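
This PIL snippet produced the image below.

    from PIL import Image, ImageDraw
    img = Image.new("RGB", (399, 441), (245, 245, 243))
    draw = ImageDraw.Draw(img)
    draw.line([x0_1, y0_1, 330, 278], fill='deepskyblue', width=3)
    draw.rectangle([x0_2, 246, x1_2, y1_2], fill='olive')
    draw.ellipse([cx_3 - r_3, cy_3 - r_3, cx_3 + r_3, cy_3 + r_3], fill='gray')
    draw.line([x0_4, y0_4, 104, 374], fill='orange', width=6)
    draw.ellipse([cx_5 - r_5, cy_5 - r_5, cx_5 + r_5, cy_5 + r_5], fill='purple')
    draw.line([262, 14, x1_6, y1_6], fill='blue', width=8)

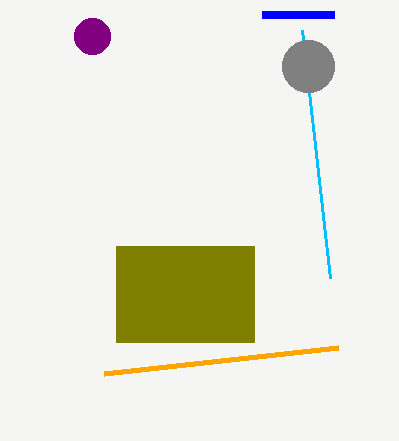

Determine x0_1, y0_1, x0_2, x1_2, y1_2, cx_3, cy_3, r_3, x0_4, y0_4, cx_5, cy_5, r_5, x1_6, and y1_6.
x0_1 = 302; y0_1 = 30; x0_2 = 116; x1_2 = 254; y1_2 = 342; cx_3 = 308; cy_3 = 66; r_3 = 26; x0_4 = 338; y0_4 = 348; cx_5 = 92; cy_5 = 36; r_5 = 18; x1_6 = 334; y1_6 = 14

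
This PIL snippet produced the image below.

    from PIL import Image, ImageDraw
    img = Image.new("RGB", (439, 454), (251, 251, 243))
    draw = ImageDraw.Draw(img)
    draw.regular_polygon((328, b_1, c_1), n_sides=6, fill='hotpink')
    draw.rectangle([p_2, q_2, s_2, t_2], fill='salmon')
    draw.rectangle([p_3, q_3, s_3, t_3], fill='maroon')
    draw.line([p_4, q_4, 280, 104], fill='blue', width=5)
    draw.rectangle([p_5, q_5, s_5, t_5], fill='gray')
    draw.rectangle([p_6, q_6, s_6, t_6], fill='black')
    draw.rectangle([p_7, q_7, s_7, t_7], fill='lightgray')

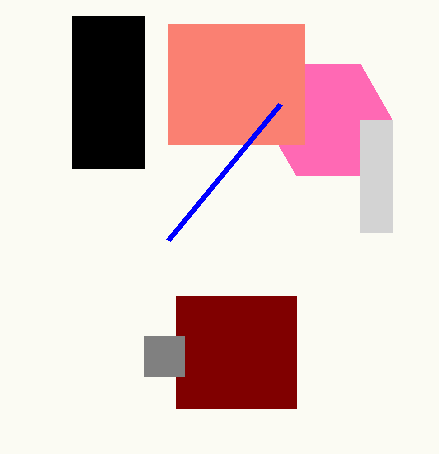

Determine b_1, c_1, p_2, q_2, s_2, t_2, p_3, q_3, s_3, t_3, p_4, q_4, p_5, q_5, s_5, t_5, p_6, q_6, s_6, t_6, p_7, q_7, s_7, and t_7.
b_1 = 120, c_1 = 64, p_2 = 168, q_2 = 24, s_2 = 304, t_2 = 144, p_3 = 176, q_3 = 296, s_3 = 296, t_3 = 408, p_4 = 168, q_4 = 240, p_5 = 144, q_5 = 336, s_5 = 184, t_5 = 376, p_6 = 72, q_6 = 16, s_6 = 144, t_6 = 168, p_7 = 360, q_7 = 120, s_7 = 392, t_7 = 232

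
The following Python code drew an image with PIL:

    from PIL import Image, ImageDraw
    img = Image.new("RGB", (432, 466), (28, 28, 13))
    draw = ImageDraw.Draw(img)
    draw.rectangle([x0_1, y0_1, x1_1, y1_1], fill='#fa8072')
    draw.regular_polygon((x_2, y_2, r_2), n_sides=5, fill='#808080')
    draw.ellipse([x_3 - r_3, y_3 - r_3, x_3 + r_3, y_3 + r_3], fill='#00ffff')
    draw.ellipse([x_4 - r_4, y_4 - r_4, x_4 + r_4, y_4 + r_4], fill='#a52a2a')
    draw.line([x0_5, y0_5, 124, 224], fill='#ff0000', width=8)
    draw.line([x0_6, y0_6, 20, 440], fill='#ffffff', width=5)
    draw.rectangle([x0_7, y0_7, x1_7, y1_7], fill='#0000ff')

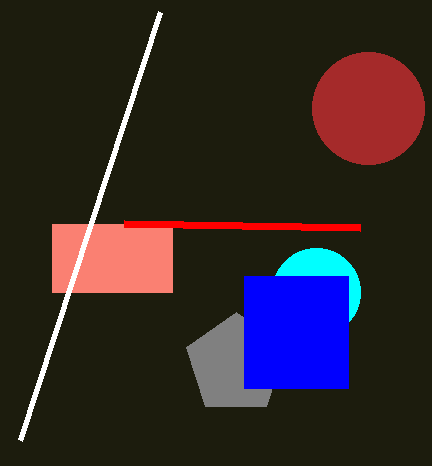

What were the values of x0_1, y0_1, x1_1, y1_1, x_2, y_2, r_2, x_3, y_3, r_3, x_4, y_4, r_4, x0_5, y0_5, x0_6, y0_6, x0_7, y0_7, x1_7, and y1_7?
x0_1 = 52
y0_1 = 224
x1_1 = 172
y1_1 = 292
x_2 = 236
y_2 = 364
r_2 = 52
x_3 = 316
y_3 = 292
r_3 = 44
x_4 = 368
y_4 = 108
r_4 = 56
x0_5 = 360
y0_5 = 228
x0_6 = 160
y0_6 = 12
x0_7 = 244
y0_7 = 276
x1_7 = 348
y1_7 = 388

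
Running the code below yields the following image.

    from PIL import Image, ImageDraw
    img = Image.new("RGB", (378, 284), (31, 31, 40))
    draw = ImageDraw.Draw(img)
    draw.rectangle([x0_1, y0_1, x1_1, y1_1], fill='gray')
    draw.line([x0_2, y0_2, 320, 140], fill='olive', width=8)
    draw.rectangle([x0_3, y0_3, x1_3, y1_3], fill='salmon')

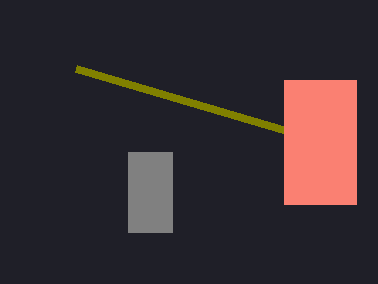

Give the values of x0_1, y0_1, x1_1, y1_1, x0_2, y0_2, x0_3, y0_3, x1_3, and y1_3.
x0_1 = 128, y0_1 = 152, x1_1 = 172, y1_1 = 232, x0_2 = 76, y0_2 = 68, x0_3 = 284, y0_3 = 80, x1_3 = 356, y1_3 = 204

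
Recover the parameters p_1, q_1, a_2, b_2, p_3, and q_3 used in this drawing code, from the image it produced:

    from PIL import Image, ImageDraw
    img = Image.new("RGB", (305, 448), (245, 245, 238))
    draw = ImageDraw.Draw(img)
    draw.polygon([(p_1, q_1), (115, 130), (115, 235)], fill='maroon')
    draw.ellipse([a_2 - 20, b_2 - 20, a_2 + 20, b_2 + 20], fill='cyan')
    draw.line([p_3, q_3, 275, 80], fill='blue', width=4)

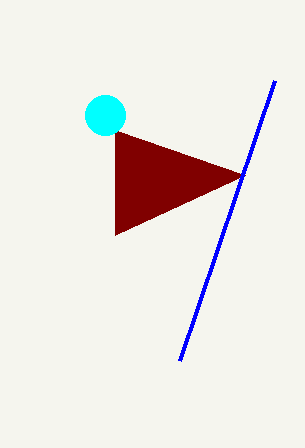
p_1 = 245; q_1 = 175; a_2 = 105; b_2 = 115; p_3 = 180; q_3 = 360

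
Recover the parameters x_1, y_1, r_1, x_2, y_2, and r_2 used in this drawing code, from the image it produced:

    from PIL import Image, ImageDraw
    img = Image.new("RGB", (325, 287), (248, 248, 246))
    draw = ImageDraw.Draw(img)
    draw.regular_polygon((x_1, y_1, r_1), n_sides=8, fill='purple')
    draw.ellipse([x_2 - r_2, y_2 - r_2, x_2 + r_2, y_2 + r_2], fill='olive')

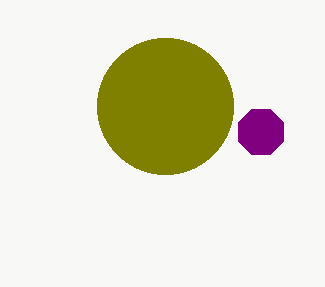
x_1 = 261
y_1 = 132
r_1 = 24
x_2 = 165
y_2 = 106
r_2 = 68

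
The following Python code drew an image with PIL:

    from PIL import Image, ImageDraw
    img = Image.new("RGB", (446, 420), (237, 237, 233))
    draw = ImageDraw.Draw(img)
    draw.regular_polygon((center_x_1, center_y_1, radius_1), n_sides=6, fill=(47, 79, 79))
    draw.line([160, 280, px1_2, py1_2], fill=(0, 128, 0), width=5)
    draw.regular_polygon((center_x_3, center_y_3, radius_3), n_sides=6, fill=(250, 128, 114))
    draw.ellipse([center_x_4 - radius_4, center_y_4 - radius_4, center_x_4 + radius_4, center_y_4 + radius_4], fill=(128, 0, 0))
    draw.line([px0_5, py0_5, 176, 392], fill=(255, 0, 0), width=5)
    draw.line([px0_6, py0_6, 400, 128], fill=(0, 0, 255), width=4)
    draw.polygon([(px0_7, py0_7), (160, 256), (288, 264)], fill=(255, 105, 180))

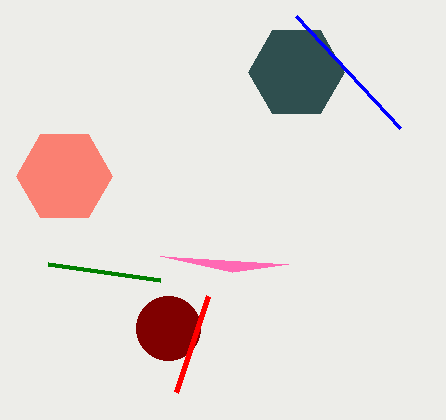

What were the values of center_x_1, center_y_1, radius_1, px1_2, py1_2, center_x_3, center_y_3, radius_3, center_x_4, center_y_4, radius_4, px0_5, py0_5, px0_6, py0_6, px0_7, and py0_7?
center_x_1 = 296, center_y_1 = 72, radius_1 = 48, px1_2 = 48, py1_2 = 264, center_x_3 = 64, center_y_3 = 176, radius_3 = 48, center_x_4 = 168, center_y_4 = 328, radius_4 = 32, px0_5 = 208, py0_5 = 296, px0_6 = 296, py0_6 = 16, px0_7 = 232, py0_7 = 272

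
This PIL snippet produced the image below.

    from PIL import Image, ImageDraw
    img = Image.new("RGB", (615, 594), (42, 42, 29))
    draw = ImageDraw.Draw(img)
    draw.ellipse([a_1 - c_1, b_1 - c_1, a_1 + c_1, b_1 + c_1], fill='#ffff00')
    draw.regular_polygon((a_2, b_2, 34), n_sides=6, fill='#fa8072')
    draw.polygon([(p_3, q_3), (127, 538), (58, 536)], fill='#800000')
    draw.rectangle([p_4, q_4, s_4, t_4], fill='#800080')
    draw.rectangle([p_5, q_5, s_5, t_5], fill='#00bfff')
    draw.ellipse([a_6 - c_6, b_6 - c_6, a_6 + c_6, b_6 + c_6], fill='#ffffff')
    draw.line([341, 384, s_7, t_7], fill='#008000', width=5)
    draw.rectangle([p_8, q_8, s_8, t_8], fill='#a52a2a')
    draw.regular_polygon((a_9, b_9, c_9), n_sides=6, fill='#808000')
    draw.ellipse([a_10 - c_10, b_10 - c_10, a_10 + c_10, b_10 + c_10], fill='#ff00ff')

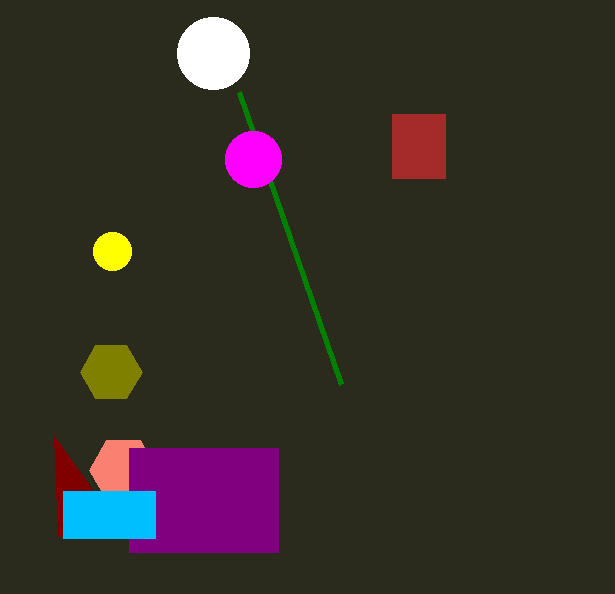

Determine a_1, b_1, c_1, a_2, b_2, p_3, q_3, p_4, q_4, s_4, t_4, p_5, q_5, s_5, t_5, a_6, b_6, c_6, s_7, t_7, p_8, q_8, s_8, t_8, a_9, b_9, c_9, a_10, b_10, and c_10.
a_1 = 112; b_1 = 251; c_1 = 19; a_2 = 123; b_2 = 470; p_3 = 54; q_3 = 436; p_4 = 129; q_4 = 448; s_4 = 278; t_4 = 552; p_5 = 63; q_5 = 491; s_5 = 155; t_5 = 538; a_6 = 213; b_6 = 53; c_6 = 36; s_7 = 239; t_7 = 92; p_8 = 392; q_8 = 114; s_8 = 445; t_8 = 178; a_9 = 111; b_9 = 372; c_9 = 31; a_10 = 253; b_10 = 159; c_10 = 28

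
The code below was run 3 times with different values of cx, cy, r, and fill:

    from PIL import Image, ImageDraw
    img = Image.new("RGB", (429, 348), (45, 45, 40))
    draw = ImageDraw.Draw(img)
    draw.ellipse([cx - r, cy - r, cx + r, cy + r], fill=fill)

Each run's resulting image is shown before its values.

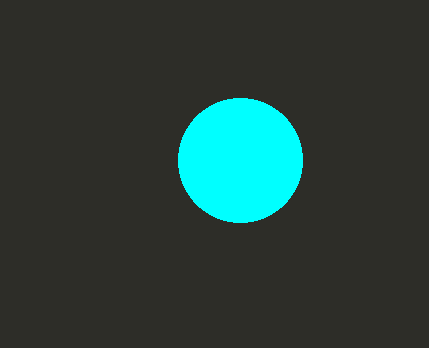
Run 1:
cx = 240; cy = 160; r = 62; fill = 'cyan'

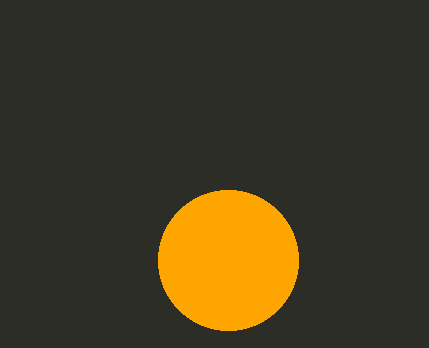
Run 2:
cx = 228, cy = 260, r = 70, fill = 'orange'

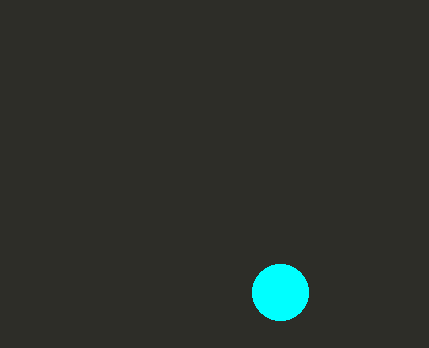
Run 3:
cx = 280, cy = 292, r = 28, fill = 'cyan'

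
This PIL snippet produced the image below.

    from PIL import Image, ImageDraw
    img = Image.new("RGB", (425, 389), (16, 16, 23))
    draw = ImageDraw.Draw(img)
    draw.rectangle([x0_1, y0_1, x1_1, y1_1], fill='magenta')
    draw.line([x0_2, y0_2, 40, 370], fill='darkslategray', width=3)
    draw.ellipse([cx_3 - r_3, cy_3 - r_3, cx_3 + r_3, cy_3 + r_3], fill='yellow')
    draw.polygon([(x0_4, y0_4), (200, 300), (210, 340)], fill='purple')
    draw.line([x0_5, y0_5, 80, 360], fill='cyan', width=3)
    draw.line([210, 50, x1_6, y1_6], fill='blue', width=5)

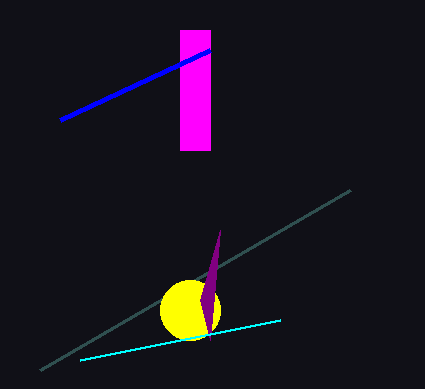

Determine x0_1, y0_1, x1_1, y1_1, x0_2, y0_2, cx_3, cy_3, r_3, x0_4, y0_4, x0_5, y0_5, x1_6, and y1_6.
x0_1 = 180
y0_1 = 30
x1_1 = 210
y1_1 = 150
x0_2 = 350
y0_2 = 190
cx_3 = 190
cy_3 = 310
r_3 = 30
x0_4 = 220
y0_4 = 230
x0_5 = 280
y0_5 = 320
x1_6 = 60
y1_6 = 120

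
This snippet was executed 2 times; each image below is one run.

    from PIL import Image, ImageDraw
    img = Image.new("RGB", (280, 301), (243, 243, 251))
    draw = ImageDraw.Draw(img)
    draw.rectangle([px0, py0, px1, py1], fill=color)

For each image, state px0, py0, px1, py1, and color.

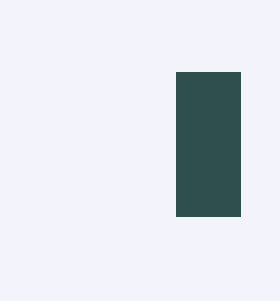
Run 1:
px0 = 176; py0 = 72; px1 = 240; py1 = 216; color = 'darkslategray'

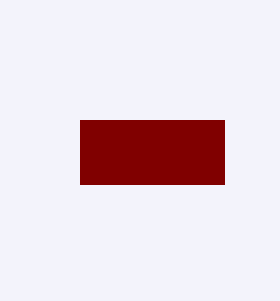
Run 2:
px0 = 80, py0 = 120, px1 = 224, py1 = 184, color = 'maroon'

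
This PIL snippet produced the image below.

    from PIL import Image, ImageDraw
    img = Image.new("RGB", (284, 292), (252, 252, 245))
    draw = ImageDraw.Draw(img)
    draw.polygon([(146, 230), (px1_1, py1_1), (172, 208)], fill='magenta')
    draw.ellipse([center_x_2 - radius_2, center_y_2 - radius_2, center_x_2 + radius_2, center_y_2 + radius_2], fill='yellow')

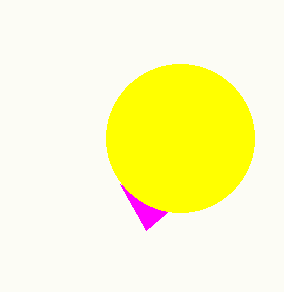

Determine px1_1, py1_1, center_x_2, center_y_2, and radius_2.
px1_1 = 120
py1_1 = 184
center_x_2 = 180
center_y_2 = 138
radius_2 = 74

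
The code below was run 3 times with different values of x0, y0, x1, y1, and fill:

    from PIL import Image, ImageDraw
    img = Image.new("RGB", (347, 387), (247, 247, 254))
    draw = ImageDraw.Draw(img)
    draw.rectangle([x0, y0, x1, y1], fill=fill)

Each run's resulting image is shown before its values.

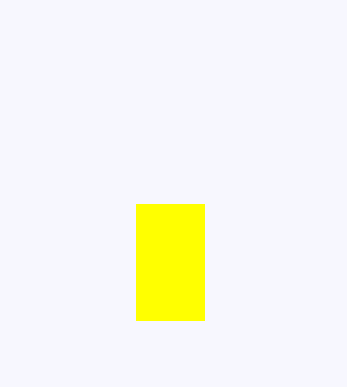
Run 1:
x0 = 136
y0 = 204
x1 = 204
y1 = 320
fill = 'yellow'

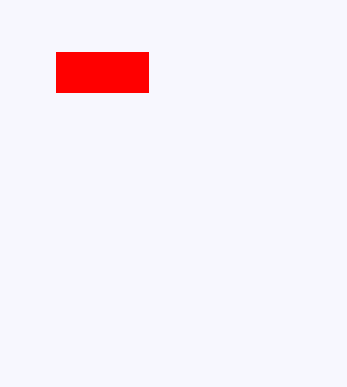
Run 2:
x0 = 56
y0 = 52
x1 = 148
y1 = 92
fill = 'red'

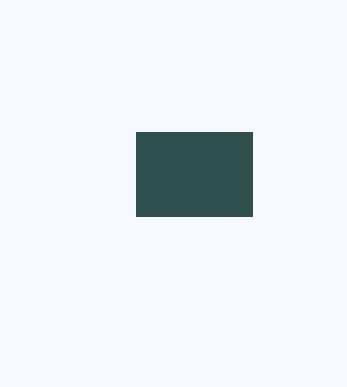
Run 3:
x0 = 136, y0 = 132, x1 = 252, y1 = 216, fill = 'darkslategray'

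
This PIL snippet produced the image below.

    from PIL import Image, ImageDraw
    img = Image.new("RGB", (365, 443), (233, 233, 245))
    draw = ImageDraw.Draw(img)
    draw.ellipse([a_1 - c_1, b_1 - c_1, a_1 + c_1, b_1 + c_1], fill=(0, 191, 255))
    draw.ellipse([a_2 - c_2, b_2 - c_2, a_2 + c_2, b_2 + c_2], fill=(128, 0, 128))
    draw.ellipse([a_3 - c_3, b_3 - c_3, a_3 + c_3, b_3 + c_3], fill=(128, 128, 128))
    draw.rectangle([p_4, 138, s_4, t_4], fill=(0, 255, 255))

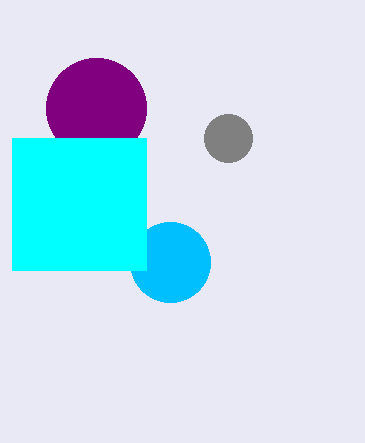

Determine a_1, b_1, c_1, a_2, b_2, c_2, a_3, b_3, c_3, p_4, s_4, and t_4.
a_1 = 170, b_1 = 262, c_1 = 40, a_2 = 96, b_2 = 108, c_2 = 50, a_3 = 228, b_3 = 138, c_3 = 24, p_4 = 12, s_4 = 146, t_4 = 270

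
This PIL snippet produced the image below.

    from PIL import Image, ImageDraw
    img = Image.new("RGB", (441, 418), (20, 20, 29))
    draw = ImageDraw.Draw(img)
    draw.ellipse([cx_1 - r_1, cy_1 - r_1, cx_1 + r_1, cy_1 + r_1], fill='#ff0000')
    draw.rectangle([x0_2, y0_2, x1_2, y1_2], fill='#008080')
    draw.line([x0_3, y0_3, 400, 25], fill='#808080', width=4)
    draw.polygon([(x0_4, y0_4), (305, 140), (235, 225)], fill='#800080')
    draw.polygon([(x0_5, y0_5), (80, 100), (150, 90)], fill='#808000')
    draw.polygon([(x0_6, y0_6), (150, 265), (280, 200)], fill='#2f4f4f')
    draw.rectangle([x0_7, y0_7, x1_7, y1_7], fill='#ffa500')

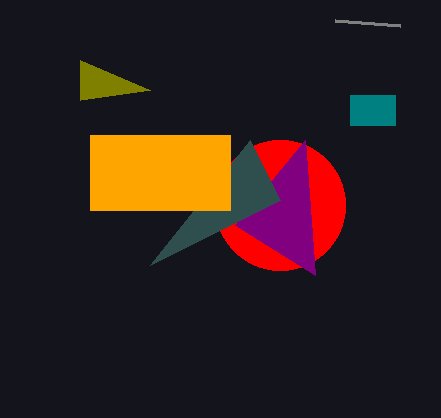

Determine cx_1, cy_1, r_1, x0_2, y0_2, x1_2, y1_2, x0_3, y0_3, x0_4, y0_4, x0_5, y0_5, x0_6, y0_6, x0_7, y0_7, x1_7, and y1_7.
cx_1 = 280, cy_1 = 205, r_1 = 65, x0_2 = 350, y0_2 = 95, x1_2 = 395, y1_2 = 125, x0_3 = 335, y0_3 = 20, x0_4 = 315, y0_4 = 275, x0_5 = 80, y0_5 = 60, x0_6 = 250, y0_6 = 140, x0_7 = 90, y0_7 = 135, x1_7 = 230, y1_7 = 210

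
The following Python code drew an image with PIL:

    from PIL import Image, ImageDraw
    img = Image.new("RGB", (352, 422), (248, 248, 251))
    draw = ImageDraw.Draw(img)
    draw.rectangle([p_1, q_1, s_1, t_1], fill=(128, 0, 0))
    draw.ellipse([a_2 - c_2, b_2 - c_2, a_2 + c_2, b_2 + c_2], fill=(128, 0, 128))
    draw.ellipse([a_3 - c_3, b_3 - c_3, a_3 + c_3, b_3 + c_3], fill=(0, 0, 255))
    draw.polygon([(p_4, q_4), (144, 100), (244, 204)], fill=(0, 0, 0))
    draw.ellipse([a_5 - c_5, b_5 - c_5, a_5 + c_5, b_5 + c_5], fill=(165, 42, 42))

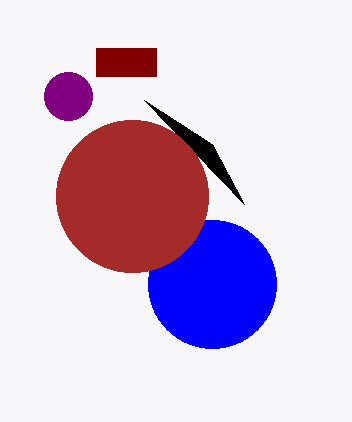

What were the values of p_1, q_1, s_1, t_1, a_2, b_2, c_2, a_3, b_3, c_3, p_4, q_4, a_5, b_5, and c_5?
p_1 = 96, q_1 = 48, s_1 = 156, t_1 = 76, a_2 = 68, b_2 = 96, c_2 = 24, a_3 = 212, b_3 = 284, c_3 = 64, p_4 = 212, q_4 = 144, a_5 = 132, b_5 = 196, c_5 = 76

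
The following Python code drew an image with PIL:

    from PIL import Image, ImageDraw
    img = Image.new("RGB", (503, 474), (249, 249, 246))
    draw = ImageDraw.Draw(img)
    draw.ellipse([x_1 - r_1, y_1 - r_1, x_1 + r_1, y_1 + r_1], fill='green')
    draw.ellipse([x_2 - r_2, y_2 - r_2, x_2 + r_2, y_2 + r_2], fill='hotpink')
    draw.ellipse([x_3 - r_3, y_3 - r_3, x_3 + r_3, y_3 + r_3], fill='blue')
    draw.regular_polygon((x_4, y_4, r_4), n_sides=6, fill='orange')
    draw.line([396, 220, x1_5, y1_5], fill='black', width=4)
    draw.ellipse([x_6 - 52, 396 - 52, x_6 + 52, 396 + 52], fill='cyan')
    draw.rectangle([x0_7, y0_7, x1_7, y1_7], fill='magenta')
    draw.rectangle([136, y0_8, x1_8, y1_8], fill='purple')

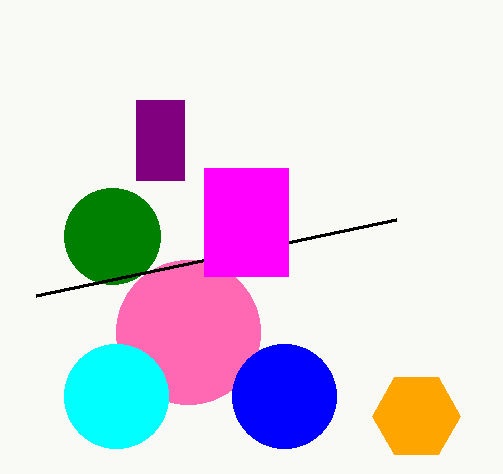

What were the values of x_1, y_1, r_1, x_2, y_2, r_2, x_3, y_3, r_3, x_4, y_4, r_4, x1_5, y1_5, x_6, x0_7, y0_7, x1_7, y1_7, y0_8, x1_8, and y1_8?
x_1 = 112
y_1 = 236
r_1 = 48
x_2 = 188
y_2 = 332
r_2 = 72
x_3 = 284
y_3 = 396
r_3 = 52
x_4 = 416
y_4 = 416
r_4 = 44
x1_5 = 36
y1_5 = 296
x_6 = 116
x0_7 = 204
y0_7 = 168
x1_7 = 288
y1_7 = 276
y0_8 = 100
x1_8 = 184
y1_8 = 180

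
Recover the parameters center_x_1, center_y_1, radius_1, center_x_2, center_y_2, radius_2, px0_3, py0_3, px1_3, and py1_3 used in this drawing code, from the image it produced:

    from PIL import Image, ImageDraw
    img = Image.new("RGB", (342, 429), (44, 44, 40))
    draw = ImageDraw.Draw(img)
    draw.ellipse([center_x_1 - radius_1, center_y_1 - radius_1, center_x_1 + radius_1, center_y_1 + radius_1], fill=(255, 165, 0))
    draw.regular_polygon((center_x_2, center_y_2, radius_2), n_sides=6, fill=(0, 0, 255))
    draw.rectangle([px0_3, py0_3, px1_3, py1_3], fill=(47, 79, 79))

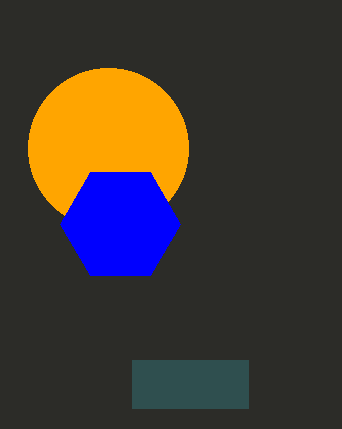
center_x_1 = 108
center_y_1 = 148
radius_1 = 80
center_x_2 = 120
center_y_2 = 224
radius_2 = 60
px0_3 = 132
py0_3 = 360
px1_3 = 248
py1_3 = 408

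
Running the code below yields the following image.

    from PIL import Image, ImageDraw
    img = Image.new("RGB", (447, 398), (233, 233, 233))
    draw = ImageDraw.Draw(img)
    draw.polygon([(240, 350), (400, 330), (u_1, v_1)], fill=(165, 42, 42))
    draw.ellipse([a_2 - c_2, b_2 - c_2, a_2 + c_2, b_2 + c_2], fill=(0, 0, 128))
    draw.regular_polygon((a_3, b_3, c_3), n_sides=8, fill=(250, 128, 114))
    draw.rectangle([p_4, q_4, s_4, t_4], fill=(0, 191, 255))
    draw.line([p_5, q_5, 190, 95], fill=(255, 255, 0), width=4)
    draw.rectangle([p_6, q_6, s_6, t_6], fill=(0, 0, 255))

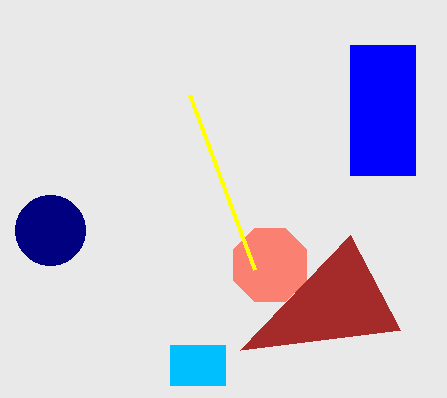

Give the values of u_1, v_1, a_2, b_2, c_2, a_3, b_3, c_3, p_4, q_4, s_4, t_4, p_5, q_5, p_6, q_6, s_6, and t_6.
u_1 = 350, v_1 = 235, a_2 = 50, b_2 = 230, c_2 = 35, a_3 = 270, b_3 = 265, c_3 = 40, p_4 = 170, q_4 = 345, s_4 = 225, t_4 = 385, p_5 = 255, q_5 = 270, p_6 = 350, q_6 = 45, s_6 = 415, t_6 = 175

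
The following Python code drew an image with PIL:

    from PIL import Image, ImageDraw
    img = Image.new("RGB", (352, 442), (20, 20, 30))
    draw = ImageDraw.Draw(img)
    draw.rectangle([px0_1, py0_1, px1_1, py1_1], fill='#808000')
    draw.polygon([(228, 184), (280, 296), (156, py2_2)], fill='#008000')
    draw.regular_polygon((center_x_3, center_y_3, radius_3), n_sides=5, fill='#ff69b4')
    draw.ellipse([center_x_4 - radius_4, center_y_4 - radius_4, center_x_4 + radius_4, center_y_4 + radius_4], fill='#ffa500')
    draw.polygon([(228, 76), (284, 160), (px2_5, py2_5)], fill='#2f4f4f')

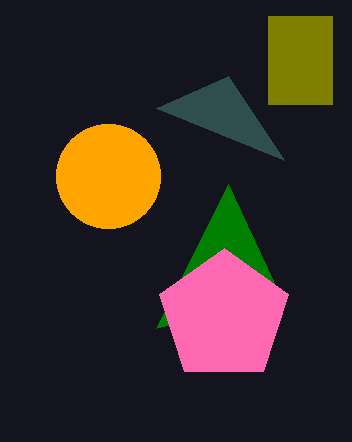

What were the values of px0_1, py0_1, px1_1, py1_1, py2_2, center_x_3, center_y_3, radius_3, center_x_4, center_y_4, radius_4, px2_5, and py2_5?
px0_1 = 268; py0_1 = 16; px1_1 = 332; py1_1 = 104; py2_2 = 328; center_x_3 = 224; center_y_3 = 316; radius_3 = 68; center_x_4 = 108; center_y_4 = 176; radius_4 = 52; px2_5 = 156; py2_5 = 108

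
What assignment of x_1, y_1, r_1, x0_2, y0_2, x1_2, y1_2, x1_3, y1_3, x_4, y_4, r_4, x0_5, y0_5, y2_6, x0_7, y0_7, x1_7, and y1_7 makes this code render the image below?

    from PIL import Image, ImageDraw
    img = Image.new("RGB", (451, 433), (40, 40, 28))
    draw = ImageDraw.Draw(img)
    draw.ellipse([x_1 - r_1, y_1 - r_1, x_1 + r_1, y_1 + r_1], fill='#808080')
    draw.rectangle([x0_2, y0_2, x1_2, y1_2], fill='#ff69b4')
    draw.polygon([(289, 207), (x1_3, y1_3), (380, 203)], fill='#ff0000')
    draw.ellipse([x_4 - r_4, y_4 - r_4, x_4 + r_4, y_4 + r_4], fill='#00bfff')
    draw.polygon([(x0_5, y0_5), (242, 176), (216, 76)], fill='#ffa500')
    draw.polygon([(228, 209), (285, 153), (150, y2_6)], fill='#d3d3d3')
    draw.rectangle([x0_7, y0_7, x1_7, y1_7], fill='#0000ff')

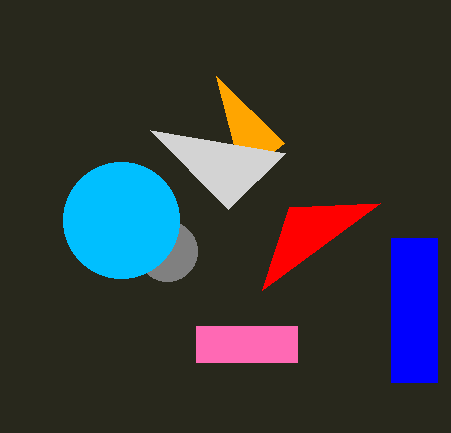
x_1 = 167, y_1 = 251, r_1 = 30, x0_2 = 196, y0_2 = 326, x1_2 = 297, y1_2 = 362, x1_3 = 262, y1_3 = 290, x_4 = 121, y_4 = 220, r_4 = 58, x0_5 = 284, y0_5 = 143, y2_6 = 130, x0_7 = 391, y0_7 = 238, x1_7 = 437, y1_7 = 382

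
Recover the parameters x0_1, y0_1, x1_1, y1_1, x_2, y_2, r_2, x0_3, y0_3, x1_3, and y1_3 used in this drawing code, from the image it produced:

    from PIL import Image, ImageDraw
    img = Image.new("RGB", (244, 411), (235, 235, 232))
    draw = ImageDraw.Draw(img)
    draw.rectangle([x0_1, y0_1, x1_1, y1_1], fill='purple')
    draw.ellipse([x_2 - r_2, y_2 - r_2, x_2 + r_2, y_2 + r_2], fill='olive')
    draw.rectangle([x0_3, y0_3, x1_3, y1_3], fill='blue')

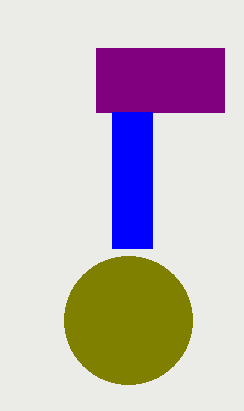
x0_1 = 96; y0_1 = 48; x1_1 = 224; y1_1 = 112; x_2 = 128; y_2 = 320; r_2 = 64; x0_3 = 112; y0_3 = 112; x1_3 = 152; y1_3 = 248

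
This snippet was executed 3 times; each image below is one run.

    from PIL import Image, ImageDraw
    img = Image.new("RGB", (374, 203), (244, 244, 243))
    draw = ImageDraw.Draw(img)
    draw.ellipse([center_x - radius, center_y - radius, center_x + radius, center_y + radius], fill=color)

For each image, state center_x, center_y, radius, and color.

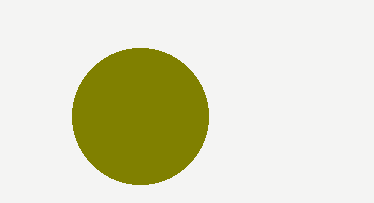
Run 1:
center_x = 140
center_y = 116
radius = 68
color = 'olive'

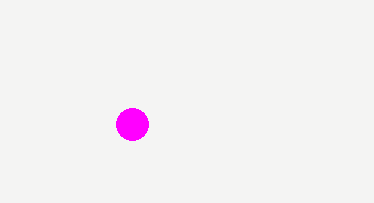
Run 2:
center_x = 132
center_y = 124
radius = 16
color = 'magenta'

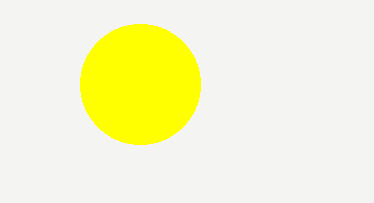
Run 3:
center_x = 140; center_y = 84; radius = 60; color = 'yellow'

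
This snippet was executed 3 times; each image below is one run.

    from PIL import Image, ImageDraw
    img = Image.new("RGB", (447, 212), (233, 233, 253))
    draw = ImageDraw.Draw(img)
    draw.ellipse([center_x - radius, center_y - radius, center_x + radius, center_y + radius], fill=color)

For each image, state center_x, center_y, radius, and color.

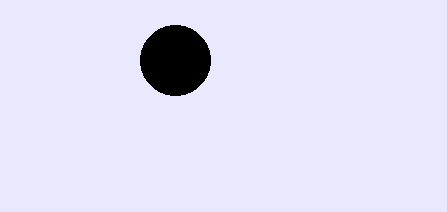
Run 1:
center_x = 175; center_y = 60; radius = 35; color = 'black'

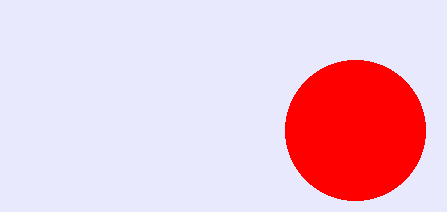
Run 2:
center_x = 355, center_y = 130, radius = 70, color = 'red'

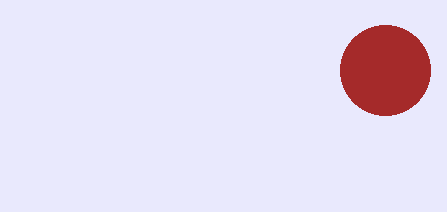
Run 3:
center_x = 385; center_y = 70; radius = 45; color = 'brown'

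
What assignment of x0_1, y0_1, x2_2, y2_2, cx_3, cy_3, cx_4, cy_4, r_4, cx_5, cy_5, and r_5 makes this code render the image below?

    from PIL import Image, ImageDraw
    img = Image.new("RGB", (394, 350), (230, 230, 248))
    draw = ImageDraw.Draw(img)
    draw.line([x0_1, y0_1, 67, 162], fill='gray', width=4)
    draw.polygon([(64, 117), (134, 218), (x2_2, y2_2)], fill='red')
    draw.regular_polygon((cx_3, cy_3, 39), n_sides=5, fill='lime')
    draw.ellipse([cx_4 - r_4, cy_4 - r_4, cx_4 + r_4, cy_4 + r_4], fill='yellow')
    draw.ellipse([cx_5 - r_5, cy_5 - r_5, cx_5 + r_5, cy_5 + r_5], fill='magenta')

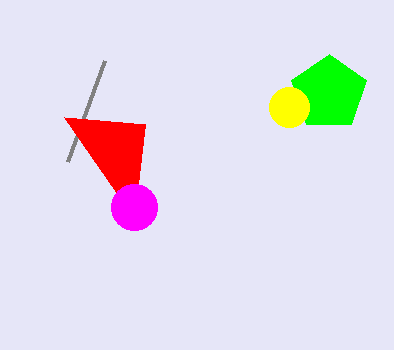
x0_1 = 104, y0_1 = 61, x2_2 = 145, y2_2 = 124, cx_3 = 329, cy_3 = 93, cx_4 = 289, cy_4 = 107, r_4 = 20, cx_5 = 134, cy_5 = 207, r_5 = 23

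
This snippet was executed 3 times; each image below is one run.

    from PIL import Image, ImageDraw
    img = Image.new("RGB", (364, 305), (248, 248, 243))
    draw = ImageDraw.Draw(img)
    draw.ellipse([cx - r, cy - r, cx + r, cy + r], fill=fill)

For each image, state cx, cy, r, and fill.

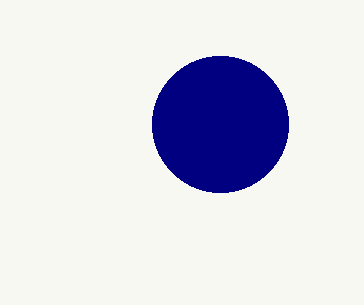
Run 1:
cx = 220; cy = 124; r = 68; fill = 'navy'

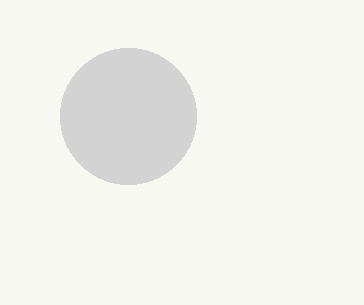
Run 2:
cx = 128, cy = 116, r = 68, fill = 'lightgray'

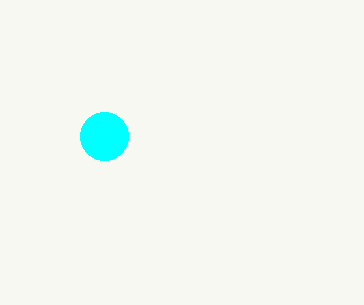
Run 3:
cx = 104
cy = 136
r = 24
fill = 'cyan'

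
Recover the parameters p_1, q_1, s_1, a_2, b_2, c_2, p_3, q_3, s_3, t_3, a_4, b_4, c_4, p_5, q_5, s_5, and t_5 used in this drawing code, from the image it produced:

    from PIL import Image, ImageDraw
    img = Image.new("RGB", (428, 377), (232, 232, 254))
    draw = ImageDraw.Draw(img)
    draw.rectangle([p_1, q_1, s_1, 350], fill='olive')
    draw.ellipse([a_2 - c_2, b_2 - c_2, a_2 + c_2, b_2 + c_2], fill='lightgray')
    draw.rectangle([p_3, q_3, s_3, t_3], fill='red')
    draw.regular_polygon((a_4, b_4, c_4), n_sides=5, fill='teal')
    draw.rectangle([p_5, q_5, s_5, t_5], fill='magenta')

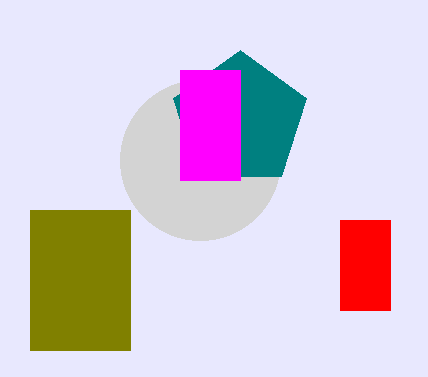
p_1 = 30
q_1 = 210
s_1 = 130
a_2 = 200
b_2 = 160
c_2 = 80
p_3 = 340
q_3 = 220
s_3 = 390
t_3 = 310
a_4 = 240
b_4 = 120
c_4 = 70
p_5 = 180
q_5 = 70
s_5 = 240
t_5 = 180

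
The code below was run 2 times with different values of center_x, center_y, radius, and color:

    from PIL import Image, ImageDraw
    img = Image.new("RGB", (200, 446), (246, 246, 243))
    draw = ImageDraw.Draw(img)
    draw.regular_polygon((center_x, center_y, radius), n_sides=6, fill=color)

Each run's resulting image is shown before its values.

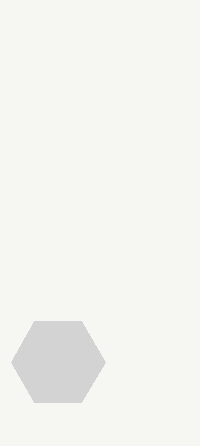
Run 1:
center_x = 58, center_y = 362, radius = 47, color = 'lightgray'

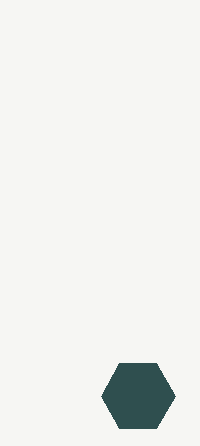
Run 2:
center_x = 138
center_y = 396
radius = 37
color = 'darkslategray'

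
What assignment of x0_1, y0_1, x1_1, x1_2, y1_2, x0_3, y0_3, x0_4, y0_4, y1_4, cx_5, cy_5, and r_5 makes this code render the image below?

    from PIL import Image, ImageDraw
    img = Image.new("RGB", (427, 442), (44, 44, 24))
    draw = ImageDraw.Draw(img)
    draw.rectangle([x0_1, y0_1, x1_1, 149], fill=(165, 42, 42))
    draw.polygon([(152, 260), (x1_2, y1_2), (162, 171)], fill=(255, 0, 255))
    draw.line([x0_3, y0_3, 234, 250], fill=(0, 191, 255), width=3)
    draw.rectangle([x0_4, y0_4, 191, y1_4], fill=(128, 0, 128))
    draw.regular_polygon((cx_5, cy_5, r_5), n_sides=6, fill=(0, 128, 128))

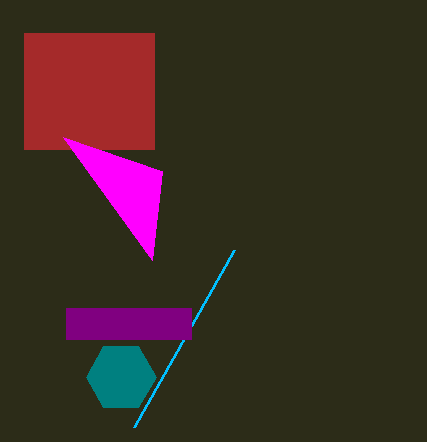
x0_1 = 24
y0_1 = 33
x1_1 = 154
x1_2 = 63
y1_2 = 137
x0_3 = 134
y0_3 = 427
x0_4 = 66
y0_4 = 308
y1_4 = 339
cx_5 = 121
cy_5 = 377
r_5 = 35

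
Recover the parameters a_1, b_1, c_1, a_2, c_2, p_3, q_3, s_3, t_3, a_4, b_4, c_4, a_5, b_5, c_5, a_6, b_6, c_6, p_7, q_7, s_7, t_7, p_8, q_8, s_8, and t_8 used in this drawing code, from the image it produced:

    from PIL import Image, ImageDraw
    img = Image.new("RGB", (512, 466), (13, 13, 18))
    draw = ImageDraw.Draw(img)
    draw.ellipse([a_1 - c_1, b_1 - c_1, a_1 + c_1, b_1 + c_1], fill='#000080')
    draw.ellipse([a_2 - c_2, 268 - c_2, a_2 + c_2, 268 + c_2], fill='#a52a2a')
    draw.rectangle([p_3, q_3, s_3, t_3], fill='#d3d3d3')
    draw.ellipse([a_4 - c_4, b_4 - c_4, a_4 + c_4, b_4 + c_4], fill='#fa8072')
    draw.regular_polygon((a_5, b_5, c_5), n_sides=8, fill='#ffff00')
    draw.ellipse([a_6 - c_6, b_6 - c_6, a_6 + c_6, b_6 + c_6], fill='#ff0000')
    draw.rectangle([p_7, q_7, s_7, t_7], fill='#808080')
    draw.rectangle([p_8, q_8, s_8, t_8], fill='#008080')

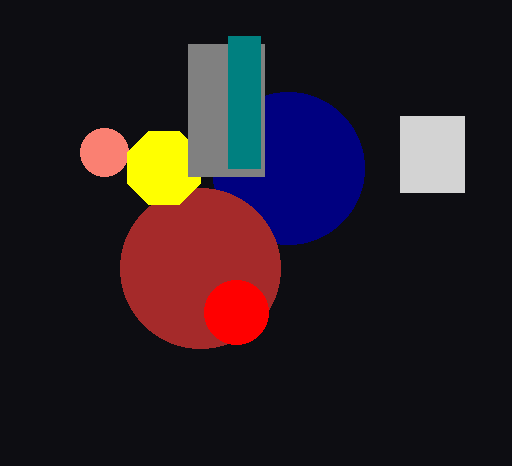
a_1 = 288; b_1 = 168; c_1 = 76; a_2 = 200; c_2 = 80; p_3 = 400; q_3 = 116; s_3 = 464; t_3 = 192; a_4 = 104; b_4 = 152; c_4 = 24; a_5 = 164; b_5 = 168; c_5 = 40; a_6 = 236; b_6 = 312; c_6 = 32; p_7 = 188; q_7 = 44; s_7 = 264; t_7 = 176; p_8 = 228; q_8 = 36; s_8 = 260; t_8 = 168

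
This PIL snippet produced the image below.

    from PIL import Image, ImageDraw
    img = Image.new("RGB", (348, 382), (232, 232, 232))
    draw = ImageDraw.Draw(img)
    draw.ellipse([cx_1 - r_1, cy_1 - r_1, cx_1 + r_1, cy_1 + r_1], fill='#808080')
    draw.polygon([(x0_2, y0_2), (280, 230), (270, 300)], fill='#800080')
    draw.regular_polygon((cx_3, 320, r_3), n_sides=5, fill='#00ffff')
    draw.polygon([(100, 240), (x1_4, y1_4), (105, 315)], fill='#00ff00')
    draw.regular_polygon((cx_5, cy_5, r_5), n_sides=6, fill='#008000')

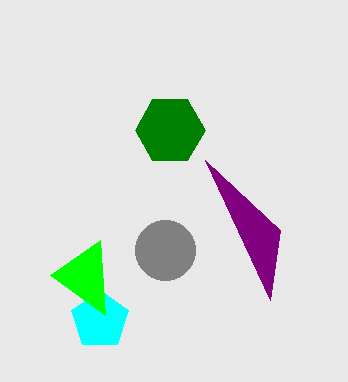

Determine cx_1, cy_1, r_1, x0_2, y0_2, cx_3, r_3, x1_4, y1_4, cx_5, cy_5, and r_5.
cx_1 = 165
cy_1 = 250
r_1 = 30
x0_2 = 205
y0_2 = 160
cx_3 = 100
r_3 = 30
x1_4 = 50
y1_4 = 275
cx_5 = 170
cy_5 = 130
r_5 = 35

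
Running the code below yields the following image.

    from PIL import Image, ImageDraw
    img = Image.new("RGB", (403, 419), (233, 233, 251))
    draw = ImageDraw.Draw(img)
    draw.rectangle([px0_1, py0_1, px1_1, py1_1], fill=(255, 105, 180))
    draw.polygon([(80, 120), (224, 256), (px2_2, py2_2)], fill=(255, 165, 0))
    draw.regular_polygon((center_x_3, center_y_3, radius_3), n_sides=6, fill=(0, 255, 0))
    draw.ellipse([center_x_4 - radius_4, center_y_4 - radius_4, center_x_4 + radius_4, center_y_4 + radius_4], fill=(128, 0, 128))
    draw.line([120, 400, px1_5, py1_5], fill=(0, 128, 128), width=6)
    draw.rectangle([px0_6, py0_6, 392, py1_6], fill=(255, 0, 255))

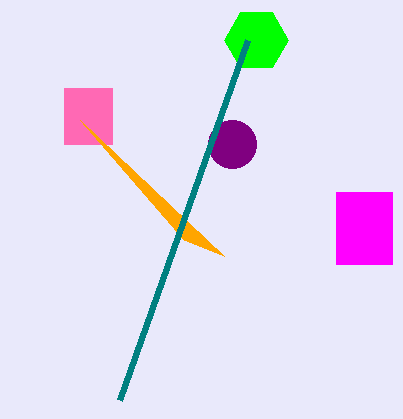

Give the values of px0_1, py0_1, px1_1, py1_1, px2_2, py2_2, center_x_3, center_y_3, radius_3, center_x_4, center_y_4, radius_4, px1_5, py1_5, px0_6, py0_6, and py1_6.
px0_1 = 64; py0_1 = 88; px1_1 = 112; py1_1 = 144; px2_2 = 184; py2_2 = 240; center_x_3 = 256; center_y_3 = 40; radius_3 = 32; center_x_4 = 232; center_y_4 = 144; radius_4 = 24; px1_5 = 248; py1_5 = 40; px0_6 = 336; py0_6 = 192; py1_6 = 264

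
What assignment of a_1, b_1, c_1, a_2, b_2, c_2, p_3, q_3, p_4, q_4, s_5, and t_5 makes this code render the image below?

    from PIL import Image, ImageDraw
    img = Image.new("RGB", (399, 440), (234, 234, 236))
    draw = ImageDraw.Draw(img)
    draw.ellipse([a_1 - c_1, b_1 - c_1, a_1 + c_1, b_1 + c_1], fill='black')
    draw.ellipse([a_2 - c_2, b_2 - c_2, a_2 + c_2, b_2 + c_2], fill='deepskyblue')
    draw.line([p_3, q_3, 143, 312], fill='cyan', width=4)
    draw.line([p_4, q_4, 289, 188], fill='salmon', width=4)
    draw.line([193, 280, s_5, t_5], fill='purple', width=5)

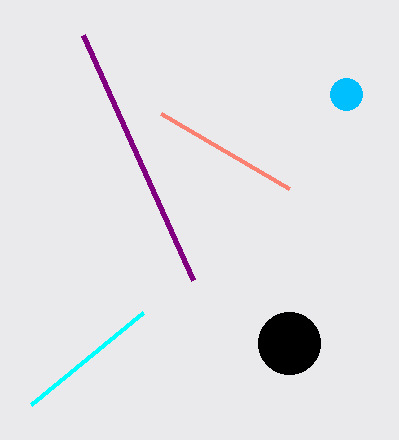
a_1 = 289, b_1 = 343, c_1 = 31, a_2 = 346, b_2 = 94, c_2 = 16, p_3 = 31, q_3 = 404, p_4 = 161, q_4 = 113, s_5 = 83, t_5 = 35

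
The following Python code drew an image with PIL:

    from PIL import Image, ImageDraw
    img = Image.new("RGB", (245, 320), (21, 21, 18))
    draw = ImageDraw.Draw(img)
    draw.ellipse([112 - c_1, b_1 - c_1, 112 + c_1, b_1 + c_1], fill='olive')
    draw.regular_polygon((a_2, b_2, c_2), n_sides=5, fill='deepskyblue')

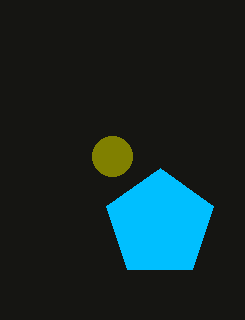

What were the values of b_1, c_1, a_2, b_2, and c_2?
b_1 = 156; c_1 = 20; a_2 = 160; b_2 = 224; c_2 = 56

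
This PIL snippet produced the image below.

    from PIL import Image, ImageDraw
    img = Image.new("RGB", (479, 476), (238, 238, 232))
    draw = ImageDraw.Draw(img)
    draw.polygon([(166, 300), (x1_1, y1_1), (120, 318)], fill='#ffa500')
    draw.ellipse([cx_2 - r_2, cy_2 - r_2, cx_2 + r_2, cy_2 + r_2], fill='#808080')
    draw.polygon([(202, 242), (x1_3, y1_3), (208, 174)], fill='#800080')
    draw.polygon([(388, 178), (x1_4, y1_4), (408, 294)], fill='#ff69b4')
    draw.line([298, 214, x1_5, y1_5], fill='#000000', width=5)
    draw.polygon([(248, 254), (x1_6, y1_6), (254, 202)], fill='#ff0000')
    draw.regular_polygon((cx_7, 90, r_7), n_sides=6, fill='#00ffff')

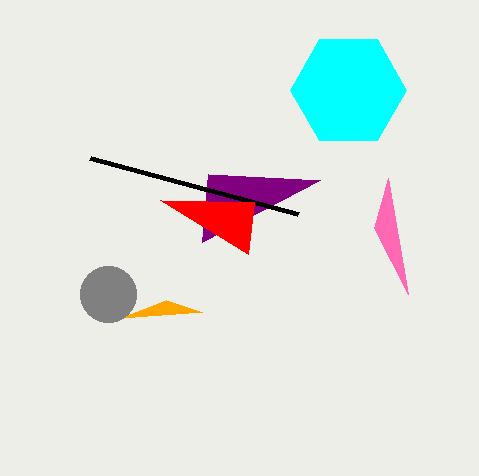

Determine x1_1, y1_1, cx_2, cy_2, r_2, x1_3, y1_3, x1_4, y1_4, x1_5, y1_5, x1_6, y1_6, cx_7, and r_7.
x1_1 = 202
y1_1 = 312
cx_2 = 108
cy_2 = 294
r_2 = 28
x1_3 = 320
y1_3 = 180
x1_4 = 374
y1_4 = 228
x1_5 = 90
y1_5 = 158
x1_6 = 160
y1_6 = 200
cx_7 = 348
r_7 = 58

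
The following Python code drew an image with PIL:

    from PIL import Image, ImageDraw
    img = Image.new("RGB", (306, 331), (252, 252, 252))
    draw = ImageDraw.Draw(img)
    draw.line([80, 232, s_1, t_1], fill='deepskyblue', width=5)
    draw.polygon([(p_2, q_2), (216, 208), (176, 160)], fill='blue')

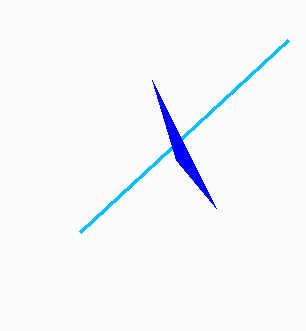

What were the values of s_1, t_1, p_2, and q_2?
s_1 = 288, t_1 = 40, p_2 = 152, q_2 = 80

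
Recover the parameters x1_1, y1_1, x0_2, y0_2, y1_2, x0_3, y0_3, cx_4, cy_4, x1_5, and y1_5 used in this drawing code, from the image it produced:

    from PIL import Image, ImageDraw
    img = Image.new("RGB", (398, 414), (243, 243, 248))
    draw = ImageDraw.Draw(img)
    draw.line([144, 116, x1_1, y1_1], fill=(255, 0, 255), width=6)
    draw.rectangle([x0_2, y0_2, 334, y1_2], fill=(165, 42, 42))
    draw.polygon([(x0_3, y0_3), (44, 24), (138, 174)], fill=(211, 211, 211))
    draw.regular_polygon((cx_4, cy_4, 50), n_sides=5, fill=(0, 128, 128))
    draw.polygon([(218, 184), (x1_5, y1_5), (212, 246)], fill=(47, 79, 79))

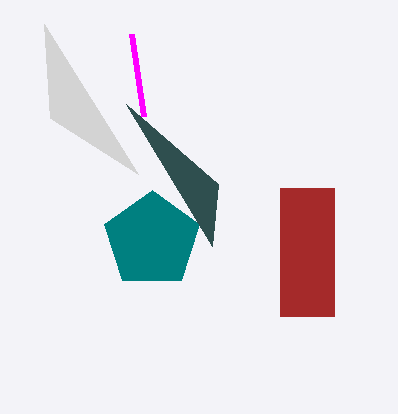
x1_1 = 132, y1_1 = 34, x0_2 = 280, y0_2 = 188, y1_2 = 316, x0_3 = 50, y0_3 = 118, cx_4 = 152, cy_4 = 240, x1_5 = 126, y1_5 = 104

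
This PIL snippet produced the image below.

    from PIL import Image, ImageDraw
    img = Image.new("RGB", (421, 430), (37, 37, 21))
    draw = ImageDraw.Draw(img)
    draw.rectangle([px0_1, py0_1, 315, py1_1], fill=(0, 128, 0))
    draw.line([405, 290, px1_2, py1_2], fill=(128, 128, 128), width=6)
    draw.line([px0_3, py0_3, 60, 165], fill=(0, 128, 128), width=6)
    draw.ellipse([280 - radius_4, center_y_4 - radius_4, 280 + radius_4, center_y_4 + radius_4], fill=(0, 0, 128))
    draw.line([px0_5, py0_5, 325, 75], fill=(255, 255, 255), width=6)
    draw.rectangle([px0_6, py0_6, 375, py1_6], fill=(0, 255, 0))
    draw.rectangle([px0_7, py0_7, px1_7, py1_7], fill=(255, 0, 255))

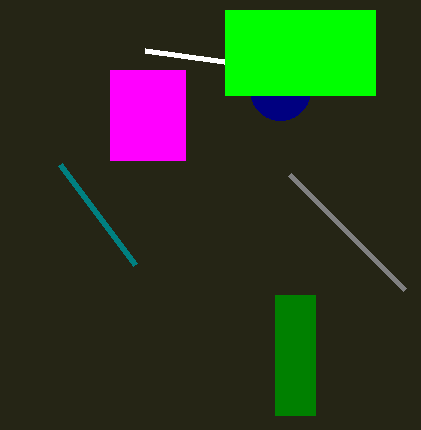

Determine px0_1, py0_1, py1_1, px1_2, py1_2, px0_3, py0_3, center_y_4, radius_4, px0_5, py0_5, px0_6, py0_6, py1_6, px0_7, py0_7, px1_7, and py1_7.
px0_1 = 275, py0_1 = 295, py1_1 = 415, px1_2 = 290, py1_2 = 175, px0_3 = 135, py0_3 = 265, center_y_4 = 90, radius_4 = 30, px0_5 = 145, py0_5 = 50, px0_6 = 225, py0_6 = 10, py1_6 = 95, px0_7 = 110, py0_7 = 70, px1_7 = 185, py1_7 = 160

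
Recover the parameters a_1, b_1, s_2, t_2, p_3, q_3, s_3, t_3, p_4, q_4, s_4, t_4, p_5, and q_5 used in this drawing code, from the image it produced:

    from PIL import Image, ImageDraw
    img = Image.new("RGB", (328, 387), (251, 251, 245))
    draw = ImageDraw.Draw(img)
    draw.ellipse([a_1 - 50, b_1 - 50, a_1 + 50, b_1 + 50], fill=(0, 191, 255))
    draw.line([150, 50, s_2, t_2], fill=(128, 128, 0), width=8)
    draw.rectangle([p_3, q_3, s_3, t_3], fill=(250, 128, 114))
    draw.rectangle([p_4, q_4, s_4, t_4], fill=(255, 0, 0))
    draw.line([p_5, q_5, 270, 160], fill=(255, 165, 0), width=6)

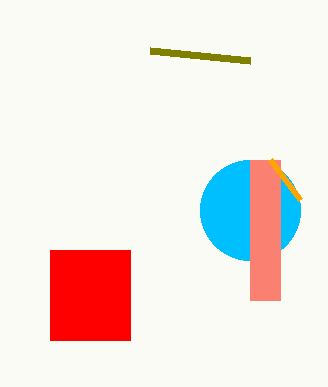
a_1 = 250; b_1 = 210; s_2 = 250; t_2 = 60; p_3 = 250; q_3 = 160; s_3 = 280; t_3 = 300; p_4 = 50; q_4 = 250; s_4 = 130; t_4 = 340; p_5 = 300; q_5 = 200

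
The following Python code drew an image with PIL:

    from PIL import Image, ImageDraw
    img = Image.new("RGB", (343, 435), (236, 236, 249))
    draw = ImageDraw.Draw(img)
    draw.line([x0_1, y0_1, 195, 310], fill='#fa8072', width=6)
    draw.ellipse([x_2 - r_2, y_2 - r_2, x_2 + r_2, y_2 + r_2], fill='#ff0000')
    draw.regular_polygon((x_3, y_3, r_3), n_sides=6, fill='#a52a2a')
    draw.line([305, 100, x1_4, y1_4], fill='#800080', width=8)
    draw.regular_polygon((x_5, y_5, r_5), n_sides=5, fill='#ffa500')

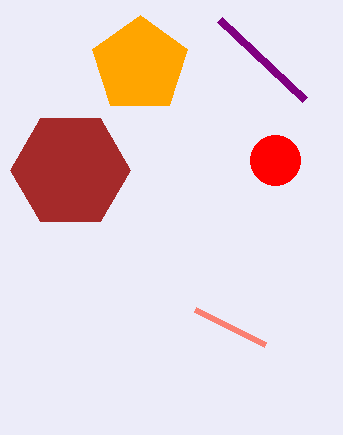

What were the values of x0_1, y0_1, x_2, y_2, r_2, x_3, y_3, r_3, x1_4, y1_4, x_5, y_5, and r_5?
x0_1 = 265; y0_1 = 345; x_2 = 275; y_2 = 160; r_2 = 25; x_3 = 70; y_3 = 170; r_3 = 60; x1_4 = 220; y1_4 = 20; x_5 = 140; y_5 = 65; r_5 = 50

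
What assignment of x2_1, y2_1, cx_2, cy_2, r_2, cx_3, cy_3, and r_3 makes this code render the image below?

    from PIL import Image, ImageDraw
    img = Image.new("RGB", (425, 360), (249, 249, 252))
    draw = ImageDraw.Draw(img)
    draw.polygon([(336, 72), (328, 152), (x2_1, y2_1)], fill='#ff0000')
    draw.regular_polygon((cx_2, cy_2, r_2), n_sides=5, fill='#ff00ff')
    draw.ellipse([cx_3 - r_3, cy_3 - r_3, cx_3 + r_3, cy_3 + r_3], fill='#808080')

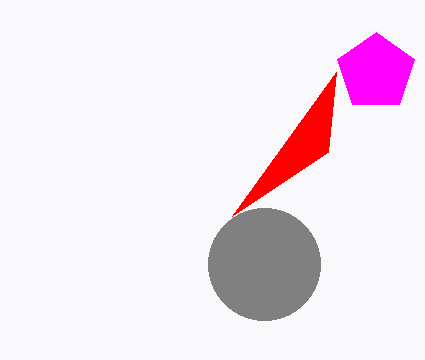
x2_1 = 232
y2_1 = 216
cx_2 = 376
cy_2 = 72
r_2 = 40
cx_3 = 264
cy_3 = 264
r_3 = 56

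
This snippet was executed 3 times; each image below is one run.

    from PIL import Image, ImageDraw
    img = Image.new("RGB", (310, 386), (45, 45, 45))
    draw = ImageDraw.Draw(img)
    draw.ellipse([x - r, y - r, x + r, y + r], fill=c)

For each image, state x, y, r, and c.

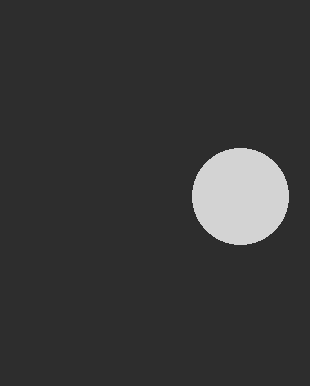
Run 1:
x = 240; y = 196; r = 48; c = 'lightgray'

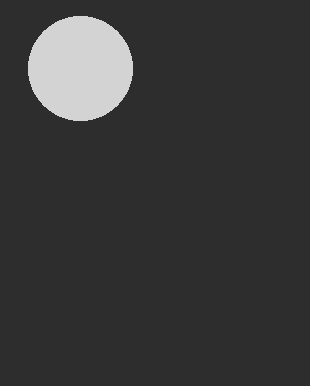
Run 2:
x = 80
y = 68
r = 52
c = 'lightgray'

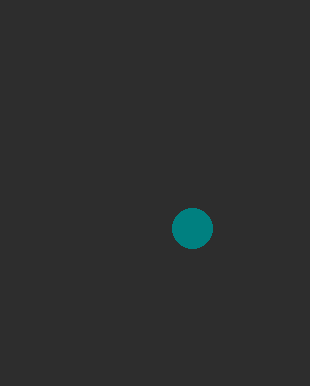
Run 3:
x = 192, y = 228, r = 20, c = 'teal'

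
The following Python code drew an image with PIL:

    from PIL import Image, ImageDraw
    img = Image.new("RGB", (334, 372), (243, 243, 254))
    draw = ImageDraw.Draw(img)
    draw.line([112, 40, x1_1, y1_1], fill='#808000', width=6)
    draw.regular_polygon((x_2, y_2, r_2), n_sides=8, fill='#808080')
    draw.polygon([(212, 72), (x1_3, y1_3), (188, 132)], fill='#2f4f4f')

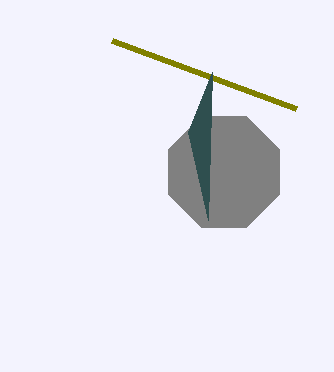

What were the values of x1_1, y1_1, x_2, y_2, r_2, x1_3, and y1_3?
x1_1 = 296
y1_1 = 108
x_2 = 224
y_2 = 172
r_2 = 60
x1_3 = 208
y1_3 = 220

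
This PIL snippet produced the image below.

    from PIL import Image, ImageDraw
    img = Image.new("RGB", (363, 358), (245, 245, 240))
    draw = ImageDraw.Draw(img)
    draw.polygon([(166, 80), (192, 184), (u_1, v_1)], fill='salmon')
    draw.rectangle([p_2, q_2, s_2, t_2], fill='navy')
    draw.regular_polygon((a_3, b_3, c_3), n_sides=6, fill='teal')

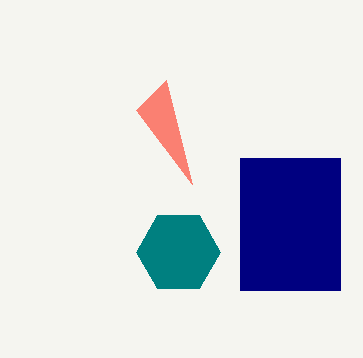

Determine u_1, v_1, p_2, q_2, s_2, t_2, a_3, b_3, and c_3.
u_1 = 136; v_1 = 110; p_2 = 240; q_2 = 158; s_2 = 340; t_2 = 290; a_3 = 178; b_3 = 252; c_3 = 42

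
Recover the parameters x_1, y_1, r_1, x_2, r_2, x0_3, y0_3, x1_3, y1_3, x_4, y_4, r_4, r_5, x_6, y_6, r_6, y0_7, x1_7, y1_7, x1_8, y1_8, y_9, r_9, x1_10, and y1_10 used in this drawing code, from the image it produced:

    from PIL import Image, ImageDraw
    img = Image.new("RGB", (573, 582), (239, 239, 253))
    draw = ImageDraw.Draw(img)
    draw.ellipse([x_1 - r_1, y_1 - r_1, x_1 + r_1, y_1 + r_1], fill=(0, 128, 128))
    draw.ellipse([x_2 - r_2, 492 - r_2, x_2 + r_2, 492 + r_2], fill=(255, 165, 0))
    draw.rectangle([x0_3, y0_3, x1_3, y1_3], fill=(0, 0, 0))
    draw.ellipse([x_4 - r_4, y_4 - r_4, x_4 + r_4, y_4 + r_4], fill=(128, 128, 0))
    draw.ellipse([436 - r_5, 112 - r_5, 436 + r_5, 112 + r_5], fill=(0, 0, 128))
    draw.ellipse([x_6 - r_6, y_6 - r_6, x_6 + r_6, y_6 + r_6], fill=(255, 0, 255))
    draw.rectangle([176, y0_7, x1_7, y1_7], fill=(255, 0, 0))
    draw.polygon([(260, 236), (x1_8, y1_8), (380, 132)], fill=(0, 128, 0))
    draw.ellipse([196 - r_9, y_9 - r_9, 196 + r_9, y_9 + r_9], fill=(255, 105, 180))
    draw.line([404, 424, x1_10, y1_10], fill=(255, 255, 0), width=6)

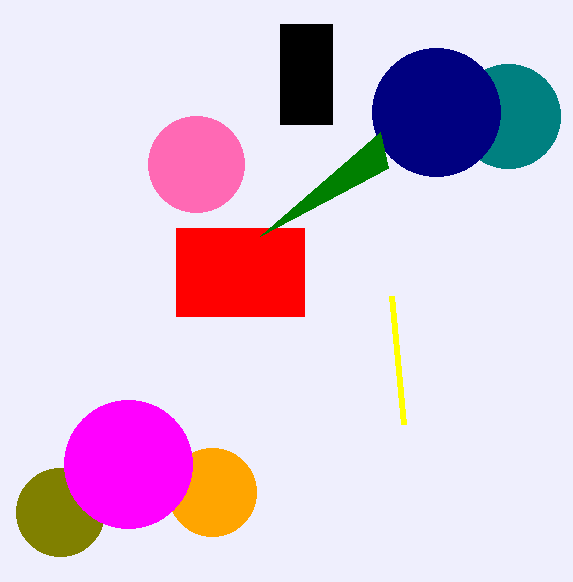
x_1 = 508, y_1 = 116, r_1 = 52, x_2 = 212, r_2 = 44, x0_3 = 280, y0_3 = 24, x1_3 = 332, y1_3 = 124, x_4 = 60, y_4 = 512, r_4 = 44, r_5 = 64, x_6 = 128, y_6 = 464, r_6 = 64, y0_7 = 228, x1_7 = 304, y1_7 = 316, x1_8 = 388, y1_8 = 168, y_9 = 164, r_9 = 48, x1_10 = 392, y1_10 = 296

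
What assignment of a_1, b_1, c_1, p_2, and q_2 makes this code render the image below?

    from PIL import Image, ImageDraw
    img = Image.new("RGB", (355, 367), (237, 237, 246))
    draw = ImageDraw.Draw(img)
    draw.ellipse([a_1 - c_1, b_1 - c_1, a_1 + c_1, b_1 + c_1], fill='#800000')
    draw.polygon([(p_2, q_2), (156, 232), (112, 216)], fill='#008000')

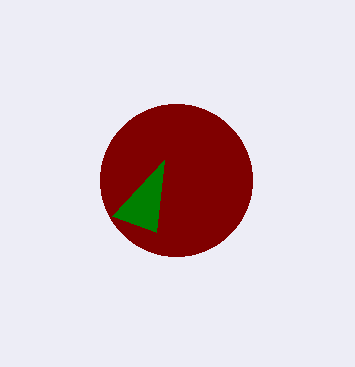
a_1 = 176
b_1 = 180
c_1 = 76
p_2 = 164
q_2 = 160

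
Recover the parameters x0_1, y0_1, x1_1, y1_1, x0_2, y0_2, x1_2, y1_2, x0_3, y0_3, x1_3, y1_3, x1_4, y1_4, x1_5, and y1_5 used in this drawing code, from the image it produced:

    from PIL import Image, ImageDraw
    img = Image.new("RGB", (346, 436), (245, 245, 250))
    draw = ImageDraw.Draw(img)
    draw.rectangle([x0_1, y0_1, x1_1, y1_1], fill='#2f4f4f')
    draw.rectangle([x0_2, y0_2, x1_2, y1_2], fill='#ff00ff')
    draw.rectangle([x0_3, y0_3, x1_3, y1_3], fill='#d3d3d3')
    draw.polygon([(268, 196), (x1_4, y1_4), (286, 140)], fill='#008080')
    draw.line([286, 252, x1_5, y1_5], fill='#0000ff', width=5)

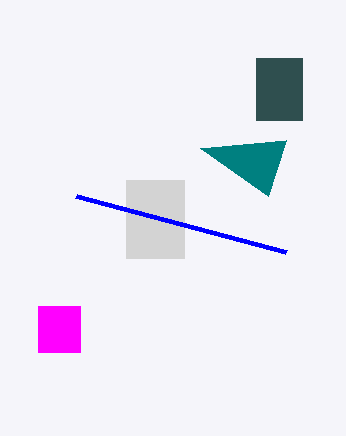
x0_1 = 256
y0_1 = 58
x1_1 = 302
y1_1 = 120
x0_2 = 38
y0_2 = 306
x1_2 = 80
y1_2 = 352
x0_3 = 126
y0_3 = 180
x1_3 = 184
y1_3 = 258
x1_4 = 200
y1_4 = 148
x1_5 = 76
y1_5 = 196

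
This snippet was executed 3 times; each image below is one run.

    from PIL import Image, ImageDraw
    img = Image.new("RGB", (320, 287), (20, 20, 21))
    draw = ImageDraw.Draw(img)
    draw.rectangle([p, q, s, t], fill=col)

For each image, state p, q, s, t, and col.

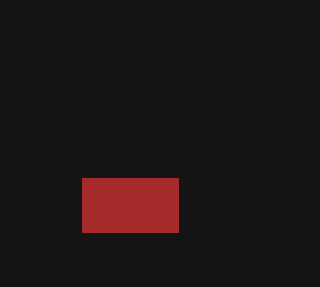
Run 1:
p = 82
q = 178
s = 178
t = 232
col = 'brown'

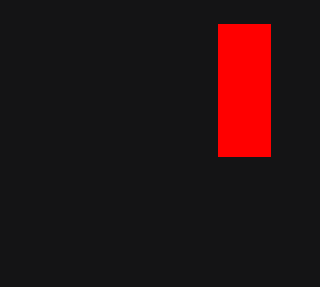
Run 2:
p = 218
q = 24
s = 270
t = 156
col = 'red'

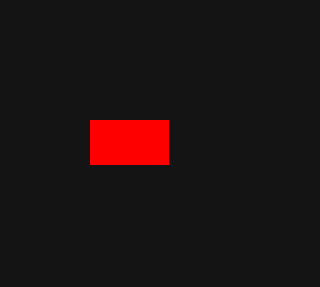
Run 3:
p = 90, q = 120, s = 168, t = 164, col = 'red'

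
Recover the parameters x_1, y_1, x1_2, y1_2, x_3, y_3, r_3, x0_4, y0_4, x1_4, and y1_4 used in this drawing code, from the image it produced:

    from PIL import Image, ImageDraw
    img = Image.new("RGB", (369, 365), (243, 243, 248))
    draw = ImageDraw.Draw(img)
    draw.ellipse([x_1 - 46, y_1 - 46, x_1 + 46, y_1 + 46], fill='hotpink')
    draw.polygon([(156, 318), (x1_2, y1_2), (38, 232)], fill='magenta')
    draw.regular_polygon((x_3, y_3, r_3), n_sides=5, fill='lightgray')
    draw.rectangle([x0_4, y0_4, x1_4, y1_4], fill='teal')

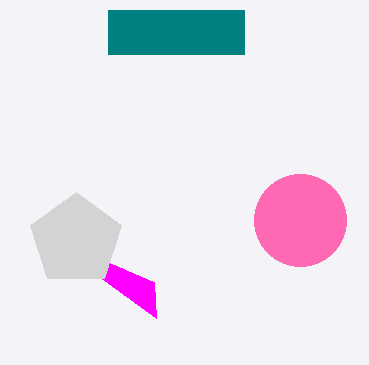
x_1 = 300
y_1 = 220
x1_2 = 154
y1_2 = 282
x_3 = 76
y_3 = 240
r_3 = 48
x0_4 = 108
y0_4 = 10
x1_4 = 244
y1_4 = 54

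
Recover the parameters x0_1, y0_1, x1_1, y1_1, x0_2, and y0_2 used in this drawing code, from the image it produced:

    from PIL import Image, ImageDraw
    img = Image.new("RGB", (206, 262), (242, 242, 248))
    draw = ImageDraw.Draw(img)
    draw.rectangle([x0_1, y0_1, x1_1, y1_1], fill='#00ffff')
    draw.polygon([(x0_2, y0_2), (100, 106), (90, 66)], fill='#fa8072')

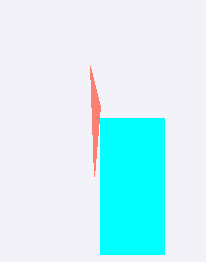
x0_1 = 100
y0_1 = 118
x1_1 = 164
y1_1 = 254
x0_2 = 94
y0_2 = 176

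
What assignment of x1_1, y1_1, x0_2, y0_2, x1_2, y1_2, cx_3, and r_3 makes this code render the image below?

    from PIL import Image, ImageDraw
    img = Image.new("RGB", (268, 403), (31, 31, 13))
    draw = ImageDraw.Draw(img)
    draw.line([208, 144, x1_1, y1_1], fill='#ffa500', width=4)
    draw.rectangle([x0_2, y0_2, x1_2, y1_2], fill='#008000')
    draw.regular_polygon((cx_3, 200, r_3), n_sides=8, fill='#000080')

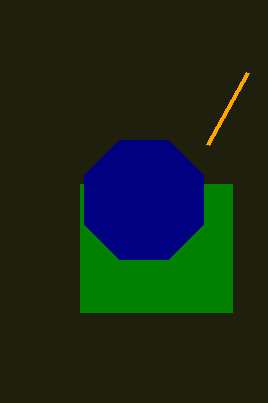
x1_1 = 248; y1_1 = 72; x0_2 = 80; y0_2 = 184; x1_2 = 232; y1_2 = 312; cx_3 = 144; r_3 = 64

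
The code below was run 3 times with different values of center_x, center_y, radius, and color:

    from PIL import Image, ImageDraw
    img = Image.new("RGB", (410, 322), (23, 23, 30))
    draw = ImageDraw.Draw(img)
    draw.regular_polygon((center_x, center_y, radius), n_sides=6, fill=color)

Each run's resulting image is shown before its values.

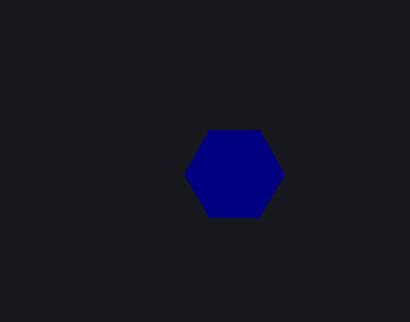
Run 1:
center_x = 234; center_y = 174; radius = 50; color = 'navy'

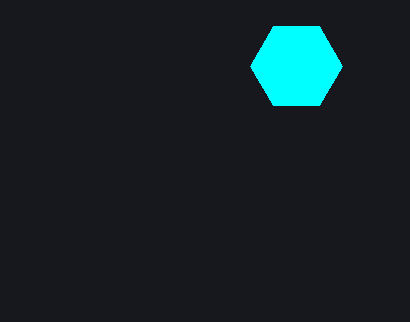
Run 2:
center_x = 296, center_y = 66, radius = 46, color = 'cyan'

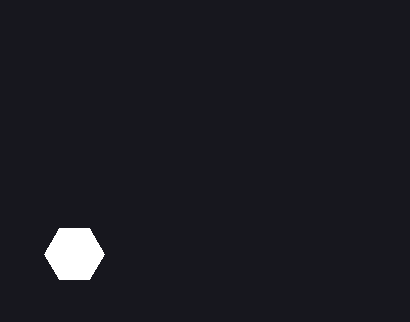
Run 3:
center_x = 74; center_y = 254; radius = 30; color = 'white'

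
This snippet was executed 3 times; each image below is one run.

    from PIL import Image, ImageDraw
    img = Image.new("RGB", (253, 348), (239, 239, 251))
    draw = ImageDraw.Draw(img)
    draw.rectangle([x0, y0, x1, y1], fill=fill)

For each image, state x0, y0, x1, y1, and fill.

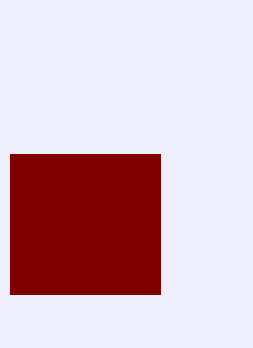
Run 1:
x0 = 10; y0 = 154; x1 = 160; y1 = 294; fill = 'maroon'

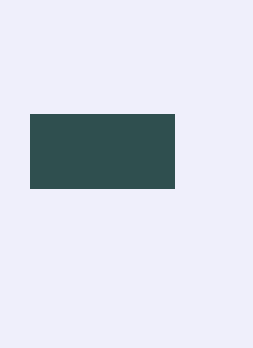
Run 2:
x0 = 30; y0 = 114; x1 = 174; y1 = 188; fill = 'darkslategray'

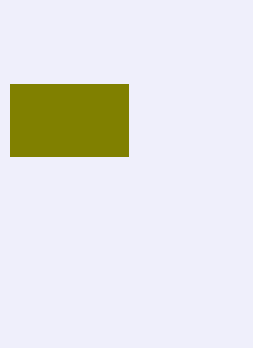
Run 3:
x0 = 10, y0 = 84, x1 = 128, y1 = 156, fill = 'olive'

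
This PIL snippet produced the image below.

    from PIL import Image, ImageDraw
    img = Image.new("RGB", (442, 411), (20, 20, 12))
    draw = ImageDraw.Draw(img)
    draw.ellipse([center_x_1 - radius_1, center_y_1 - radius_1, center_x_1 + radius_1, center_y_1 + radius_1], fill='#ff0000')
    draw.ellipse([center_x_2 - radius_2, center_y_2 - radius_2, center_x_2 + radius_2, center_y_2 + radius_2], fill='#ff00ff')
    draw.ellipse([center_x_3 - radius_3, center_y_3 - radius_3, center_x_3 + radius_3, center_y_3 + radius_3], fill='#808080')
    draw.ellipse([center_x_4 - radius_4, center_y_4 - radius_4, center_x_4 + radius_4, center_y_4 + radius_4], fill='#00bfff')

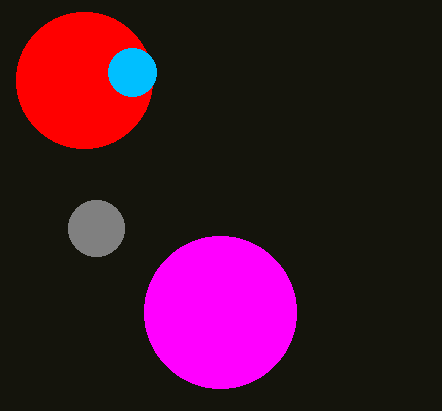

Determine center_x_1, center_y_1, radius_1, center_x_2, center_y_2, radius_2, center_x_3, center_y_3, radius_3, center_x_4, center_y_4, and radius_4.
center_x_1 = 84
center_y_1 = 80
radius_1 = 68
center_x_2 = 220
center_y_2 = 312
radius_2 = 76
center_x_3 = 96
center_y_3 = 228
radius_3 = 28
center_x_4 = 132
center_y_4 = 72
radius_4 = 24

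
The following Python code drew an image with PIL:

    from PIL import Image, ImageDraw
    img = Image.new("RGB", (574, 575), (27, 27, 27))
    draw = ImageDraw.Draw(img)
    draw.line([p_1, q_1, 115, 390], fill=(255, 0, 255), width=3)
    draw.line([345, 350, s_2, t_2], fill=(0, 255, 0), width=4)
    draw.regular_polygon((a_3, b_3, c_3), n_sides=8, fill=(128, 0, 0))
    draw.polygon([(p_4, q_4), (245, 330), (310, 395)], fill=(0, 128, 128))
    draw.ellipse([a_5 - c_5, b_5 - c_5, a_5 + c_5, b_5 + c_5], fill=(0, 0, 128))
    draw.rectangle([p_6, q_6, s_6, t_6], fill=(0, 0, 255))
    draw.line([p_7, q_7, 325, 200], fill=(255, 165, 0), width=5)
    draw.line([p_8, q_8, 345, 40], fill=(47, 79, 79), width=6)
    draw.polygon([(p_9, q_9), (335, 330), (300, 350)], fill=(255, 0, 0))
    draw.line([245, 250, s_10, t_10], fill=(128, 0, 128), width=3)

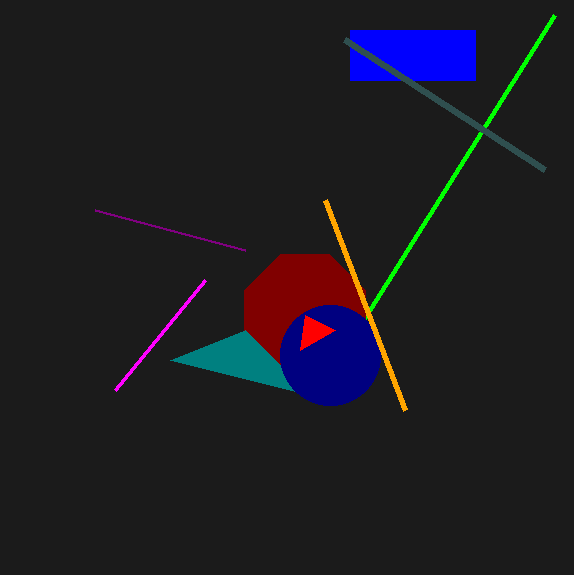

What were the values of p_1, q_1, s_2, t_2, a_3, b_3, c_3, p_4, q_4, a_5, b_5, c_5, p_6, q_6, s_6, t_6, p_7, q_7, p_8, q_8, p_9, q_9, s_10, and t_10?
p_1 = 205, q_1 = 280, s_2 = 555, t_2 = 15, a_3 = 305, b_3 = 315, c_3 = 65, p_4 = 170, q_4 = 360, a_5 = 330, b_5 = 355, c_5 = 50, p_6 = 350, q_6 = 30, s_6 = 475, t_6 = 80, p_7 = 405, q_7 = 410, p_8 = 545, q_8 = 170, p_9 = 305, q_9 = 315, s_10 = 95, t_10 = 210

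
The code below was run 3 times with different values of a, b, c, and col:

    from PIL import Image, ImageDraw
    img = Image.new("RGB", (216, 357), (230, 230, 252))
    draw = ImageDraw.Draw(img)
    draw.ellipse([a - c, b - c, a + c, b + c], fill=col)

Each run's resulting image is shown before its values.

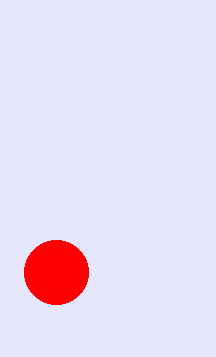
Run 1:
a = 56
b = 272
c = 32
col = 'red'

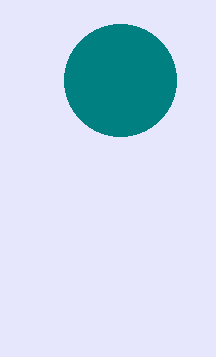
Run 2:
a = 120
b = 80
c = 56
col = 'teal'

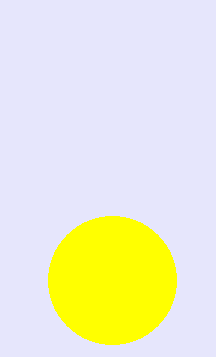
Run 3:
a = 112, b = 280, c = 64, col = 'yellow'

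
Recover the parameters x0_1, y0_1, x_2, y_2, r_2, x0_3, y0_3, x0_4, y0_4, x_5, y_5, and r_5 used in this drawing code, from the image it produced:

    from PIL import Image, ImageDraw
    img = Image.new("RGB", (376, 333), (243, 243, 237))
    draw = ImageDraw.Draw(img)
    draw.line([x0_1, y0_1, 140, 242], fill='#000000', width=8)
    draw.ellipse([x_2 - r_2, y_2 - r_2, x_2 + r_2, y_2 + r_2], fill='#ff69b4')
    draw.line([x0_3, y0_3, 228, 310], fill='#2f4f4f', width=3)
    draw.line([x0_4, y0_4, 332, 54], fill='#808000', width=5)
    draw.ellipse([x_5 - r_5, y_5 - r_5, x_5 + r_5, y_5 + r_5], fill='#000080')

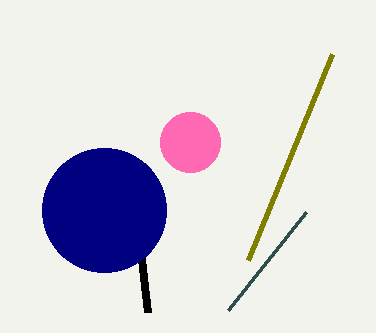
x0_1 = 148
y0_1 = 312
x_2 = 190
y_2 = 142
r_2 = 30
x0_3 = 306
y0_3 = 212
x0_4 = 248
y0_4 = 260
x_5 = 104
y_5 = 210
r_5 = 62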